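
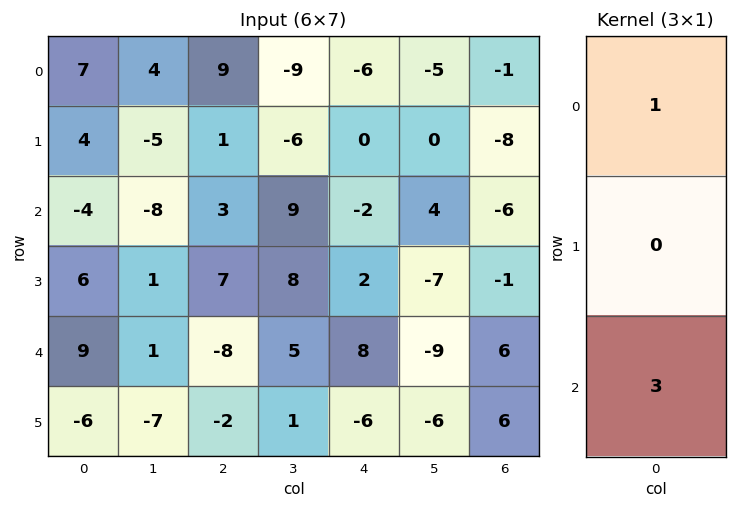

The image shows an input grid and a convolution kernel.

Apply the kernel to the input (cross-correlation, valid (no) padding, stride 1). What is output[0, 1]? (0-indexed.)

-20

The receptive field on the input at this output position is [4 / -5 / -8]. Elementwise product with the kernel and sum: 4·1 + -8·3.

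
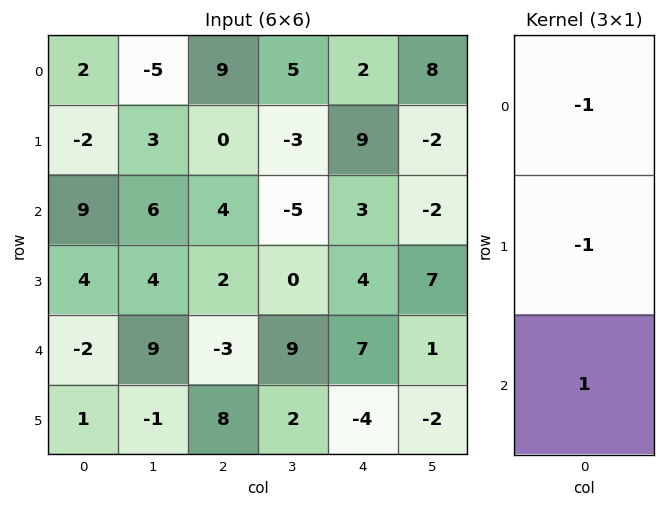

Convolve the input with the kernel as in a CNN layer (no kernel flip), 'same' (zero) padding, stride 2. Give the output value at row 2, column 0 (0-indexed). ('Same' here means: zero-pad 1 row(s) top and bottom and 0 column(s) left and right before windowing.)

-1

The receptive field on the zero-padded input at this output position is [4 / -2 / 1]. Elementwise product with the kernel and sum: 4·-1 + -2·-1 + 1·1.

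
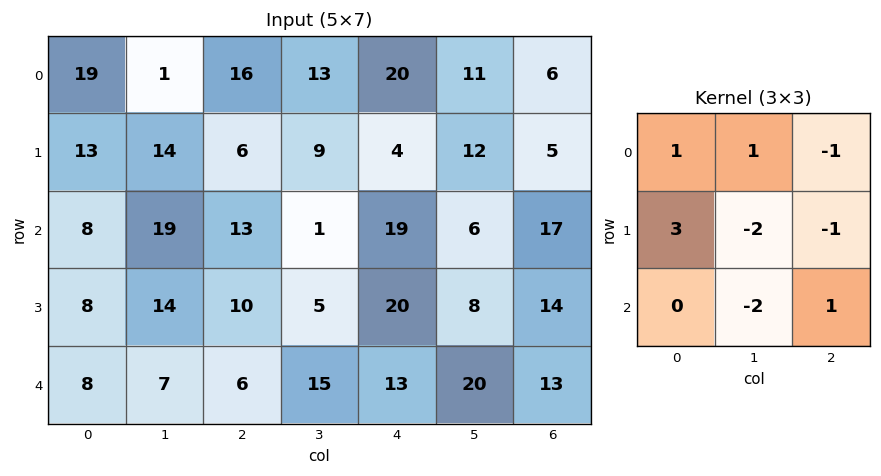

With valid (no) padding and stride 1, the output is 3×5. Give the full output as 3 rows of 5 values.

Output[0,0]: The receptive field on the input at this output position is [19 1 16 / 13 14 6 / 8 19 13]. Elementwise product with the kernel and sum: 19·1 + 1·1 + 16·-1 + 13·3 + 14·-2 + 6·-1 + 19·-2 + 13·1.
Output[0,1]: The receptive field on the input at this output position is [1 16 13 / 14 6 9 / 19 13 1]. Elementwise product with the kernel and sum: 1·1 + 16·1 + 13·-1 + 14·3 + 6·-2 + 9·-1 + 13·-2 + 1·1.

-16 0 22 -3 13
-24 26 39 -72 37
-8 51 -22 -25 11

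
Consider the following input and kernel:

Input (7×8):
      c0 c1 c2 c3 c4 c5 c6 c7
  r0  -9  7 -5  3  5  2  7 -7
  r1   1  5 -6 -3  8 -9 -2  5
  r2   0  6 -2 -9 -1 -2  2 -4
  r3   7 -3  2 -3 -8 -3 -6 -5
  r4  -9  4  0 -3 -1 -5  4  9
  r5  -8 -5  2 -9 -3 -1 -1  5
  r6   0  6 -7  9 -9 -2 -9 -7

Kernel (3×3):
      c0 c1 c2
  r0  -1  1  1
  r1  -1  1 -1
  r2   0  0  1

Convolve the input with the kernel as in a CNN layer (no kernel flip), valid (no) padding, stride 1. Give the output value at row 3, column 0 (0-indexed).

7

The receptive field on the input at this output position is [7 -3 2 / -9 4 0 / -8 -5 2]. Elementwise product with the kernel and sum: 7·-1 + -3·1 + 2·1 + -9·-1 + 4·1 + 0·-1 + 2·1.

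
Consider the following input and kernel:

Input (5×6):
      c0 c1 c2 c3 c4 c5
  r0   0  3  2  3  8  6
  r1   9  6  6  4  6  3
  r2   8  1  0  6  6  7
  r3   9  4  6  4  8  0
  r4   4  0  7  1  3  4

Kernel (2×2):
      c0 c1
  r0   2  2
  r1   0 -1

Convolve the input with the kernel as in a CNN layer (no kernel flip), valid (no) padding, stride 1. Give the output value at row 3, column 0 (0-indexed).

The receptive field on the input at this output position is [9 4 / 4 0]. Elementwise product with the kernel and sum: 9·2 + 4·2 + 0·-1.

26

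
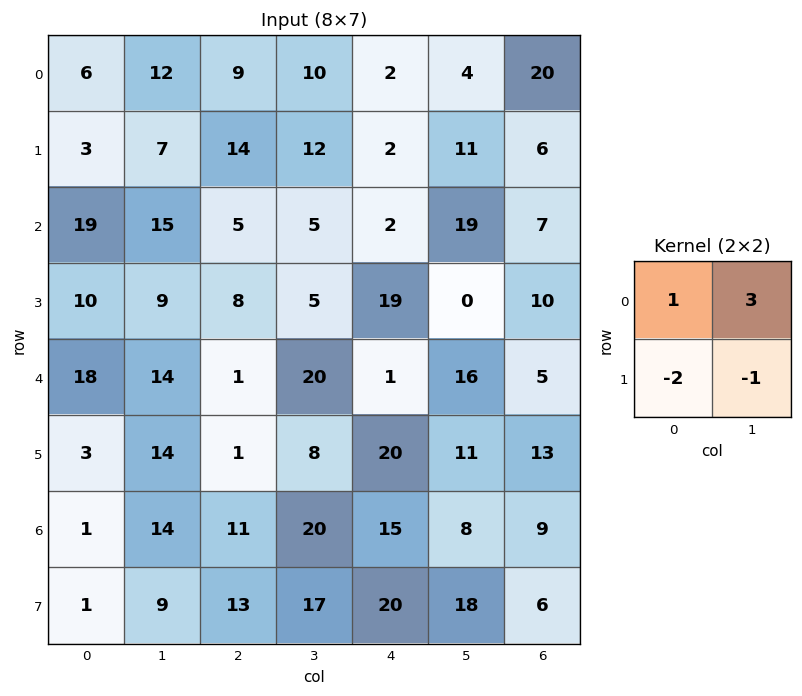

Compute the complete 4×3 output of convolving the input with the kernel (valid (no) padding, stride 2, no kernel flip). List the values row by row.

29 -1 -1
35 -1 21
40 51 -2
32 28 -19

Output[0,0]: The receptive field on the input at this output position is [6 12 / 3 7]. Elementwise product with the kernel and sum: 6·1 + 12·3 + 3·-2 + 7·-1.
Output[0,1]: The receptive field on the input at this output position is [9 10 / 14 12]. Elementwise product with the kernel and sum: 9·1 + 10·3 + 14·-2 + 12·-1.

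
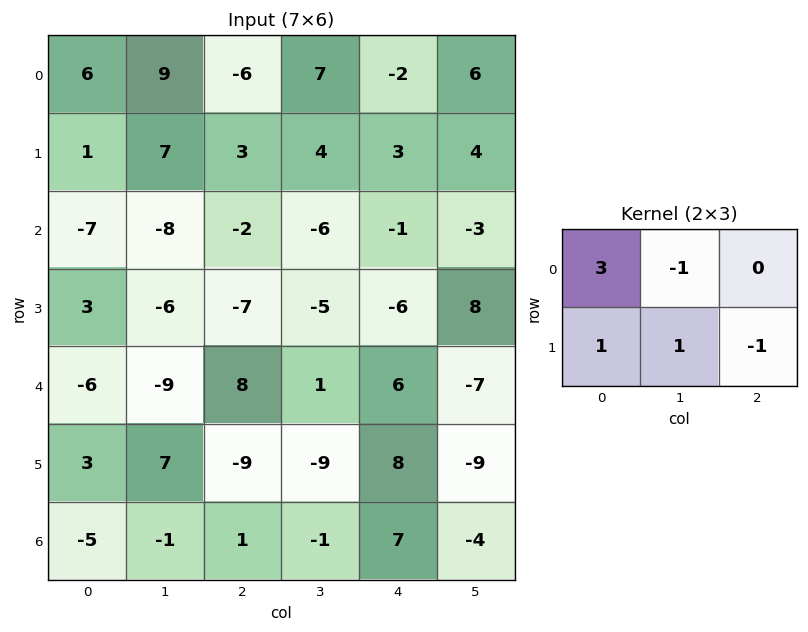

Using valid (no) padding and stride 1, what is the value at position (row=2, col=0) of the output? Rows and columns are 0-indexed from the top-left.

-9

The receptive field on the input at this output position is [-7 -8 -2 / 3 -6 -7]. Elementwise product with the kernel and sum: -7·3 + -8·-1 + 3·1 + -6·1 + -7·-1.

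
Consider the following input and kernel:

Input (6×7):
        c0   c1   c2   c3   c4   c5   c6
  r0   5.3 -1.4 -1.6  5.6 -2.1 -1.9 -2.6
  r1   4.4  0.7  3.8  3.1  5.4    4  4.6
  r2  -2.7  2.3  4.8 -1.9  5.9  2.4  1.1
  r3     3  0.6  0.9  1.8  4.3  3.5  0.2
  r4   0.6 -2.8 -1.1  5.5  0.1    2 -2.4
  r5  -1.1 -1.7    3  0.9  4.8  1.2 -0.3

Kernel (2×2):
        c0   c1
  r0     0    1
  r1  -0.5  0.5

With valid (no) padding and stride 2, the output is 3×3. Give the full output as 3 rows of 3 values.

-3.25 5.25 -2.6
1.1 -1.45 2
-3.1 4.45 0.2

Output[0,0]: The receptive field on the input at this output position is [5.3 -1.4 / 4.4 0.7]. Elementwise product with the kernel and sum: -1.4·1 + 4.4·-0.5 + 0.7·0.5.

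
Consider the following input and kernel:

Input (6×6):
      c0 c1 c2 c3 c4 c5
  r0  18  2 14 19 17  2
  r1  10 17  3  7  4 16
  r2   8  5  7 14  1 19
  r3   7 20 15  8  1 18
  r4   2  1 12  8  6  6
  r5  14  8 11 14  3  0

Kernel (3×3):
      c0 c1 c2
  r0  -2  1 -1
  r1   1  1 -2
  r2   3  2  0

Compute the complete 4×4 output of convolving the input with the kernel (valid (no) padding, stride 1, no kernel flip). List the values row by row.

7 26 25 0
54 36 77 -23
-13 29 72 -37
28 10 46 17

Output[0,0]: The receptive field on the input at this output position is [18 2 14 / 10 17 3 / 8 5 7]. Elementwise product with the kernel and sum: 18·-2 + 2·1 + 14·-1 + 10·1 + 17·1 + 3·-2 + 8·3 + 5·2.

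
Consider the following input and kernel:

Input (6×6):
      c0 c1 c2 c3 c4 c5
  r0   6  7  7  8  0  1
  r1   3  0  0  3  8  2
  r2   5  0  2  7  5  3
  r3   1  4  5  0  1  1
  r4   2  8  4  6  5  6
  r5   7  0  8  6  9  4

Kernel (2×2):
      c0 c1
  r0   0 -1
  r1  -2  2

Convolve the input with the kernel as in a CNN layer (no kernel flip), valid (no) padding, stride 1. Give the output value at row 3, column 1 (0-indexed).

The receptive field on the input at this output position is [4 5 / 8 4]. Elementwise product with the kernel and sum: 5·-1 + 8·-2 + 4·2.

-13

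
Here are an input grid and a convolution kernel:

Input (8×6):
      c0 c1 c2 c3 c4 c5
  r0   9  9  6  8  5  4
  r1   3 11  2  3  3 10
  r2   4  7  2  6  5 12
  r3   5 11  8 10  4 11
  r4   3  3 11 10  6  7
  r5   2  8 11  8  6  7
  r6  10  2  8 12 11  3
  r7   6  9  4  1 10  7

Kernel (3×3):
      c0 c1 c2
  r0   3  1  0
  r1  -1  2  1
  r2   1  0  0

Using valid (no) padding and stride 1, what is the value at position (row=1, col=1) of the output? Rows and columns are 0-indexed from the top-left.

The receptive field on the input at this output position is [11 2 3 / 7 2 6 / 11 8 10]. Elementwise product with the kernel and sum: 11·3 + 2·1 + 7·-1 + 2·2 + 6·1 + 11·1.

49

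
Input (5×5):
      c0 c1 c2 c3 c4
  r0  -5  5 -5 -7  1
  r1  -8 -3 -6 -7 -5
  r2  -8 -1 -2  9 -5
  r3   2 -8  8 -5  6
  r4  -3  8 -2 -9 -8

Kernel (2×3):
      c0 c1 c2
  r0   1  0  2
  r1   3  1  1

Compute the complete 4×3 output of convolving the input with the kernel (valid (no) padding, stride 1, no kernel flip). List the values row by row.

Output[0,0]: The receptive field on the input at this output position is [-5 5 -5 / -8 -3 -6]. Elementwise product with the kernel and sum: -5·1 + -5·2 + -8·3 + -3·1 + -6·1.
Output[0,1]: The receptive field on the input at this output position is [5 -5 -7 / -3 -6 -7]. Elementwise product with the kernel and sum: 5·1 + -7·2 + -3·3 + -6·1 + -7·1.

-48 -31 -33
-47 -13 -18
-6 -4 13
15 -5 -3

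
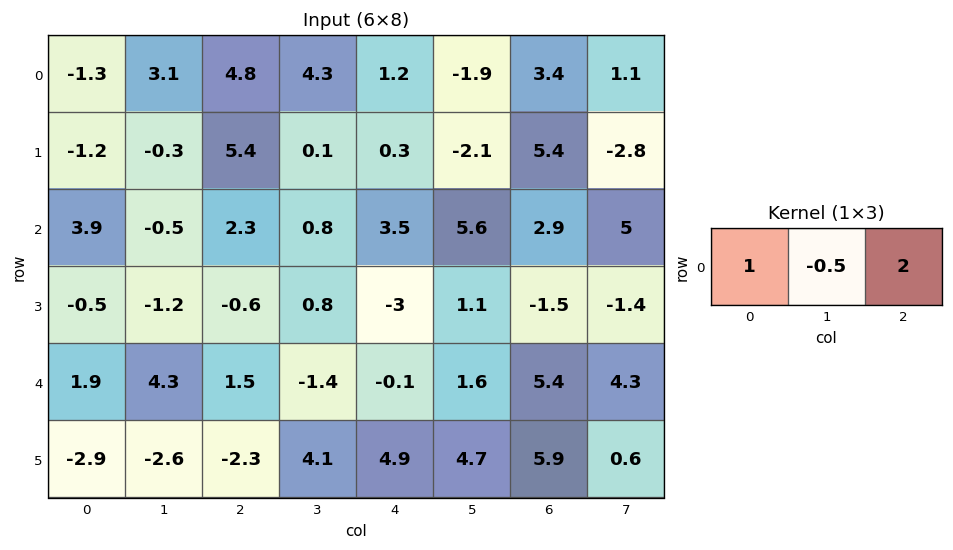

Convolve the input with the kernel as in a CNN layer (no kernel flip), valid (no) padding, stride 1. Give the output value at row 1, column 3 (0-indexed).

-4.25

The receptive field on the input at this output position is [0.1 0.3 -2.1]. Elementwise product with the kernel and sum: 0.1·1 + 0.3·-0.5 + -2.1·2.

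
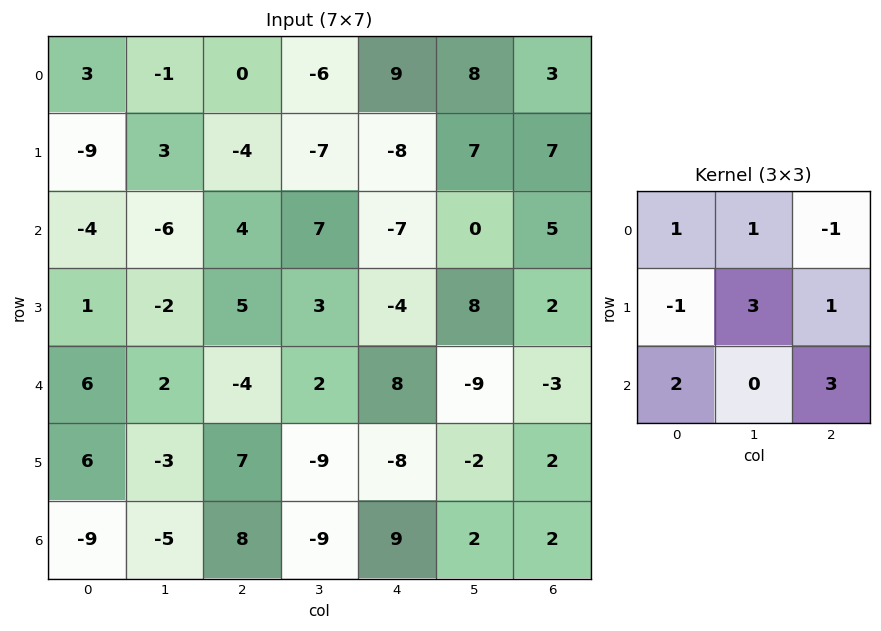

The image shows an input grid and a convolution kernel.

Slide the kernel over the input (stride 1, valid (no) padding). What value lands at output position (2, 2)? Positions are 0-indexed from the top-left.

The receptive field on the input at this output position is [4 7 -7 / 5 3 -4 / -4 2 8]. Elementwise product with the kernel and sum: 4·1 + 7·1 + -7·-1 + 5·-1 + 3·3 + -4·1 + -4·2 + 8·3.

34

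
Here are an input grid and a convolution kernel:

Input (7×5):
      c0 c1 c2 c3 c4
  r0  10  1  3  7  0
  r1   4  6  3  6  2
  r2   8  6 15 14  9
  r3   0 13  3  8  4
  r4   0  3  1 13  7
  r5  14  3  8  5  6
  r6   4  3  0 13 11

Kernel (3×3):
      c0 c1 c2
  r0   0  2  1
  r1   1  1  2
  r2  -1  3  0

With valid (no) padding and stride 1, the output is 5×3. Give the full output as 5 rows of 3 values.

31 73 54
98 57 82
55 76 94
29 65 55
45 33 97

Output[0,0]: The receptive field on the input at this output position is [10 1 3 / 4 6 3 / 8 6 15]. Elementwise product with the kernel and sum: 1·2 + 3·1 + 4·1 + 6·1 + 3·2 + 8·-1 + 6·3.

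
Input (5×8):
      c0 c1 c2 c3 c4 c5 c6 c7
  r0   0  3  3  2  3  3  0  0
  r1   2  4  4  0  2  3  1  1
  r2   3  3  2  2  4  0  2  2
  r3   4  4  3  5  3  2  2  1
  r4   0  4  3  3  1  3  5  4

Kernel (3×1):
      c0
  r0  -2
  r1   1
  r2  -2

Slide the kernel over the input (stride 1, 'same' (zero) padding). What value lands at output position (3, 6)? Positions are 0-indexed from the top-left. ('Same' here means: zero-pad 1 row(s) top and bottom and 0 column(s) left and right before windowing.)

-12

The receptive field on the zero-padded input at this output position is [2 / 2 / 5]. Elementwise product with the kernel and sum: 2·-2 + 2·1 + 5·-2.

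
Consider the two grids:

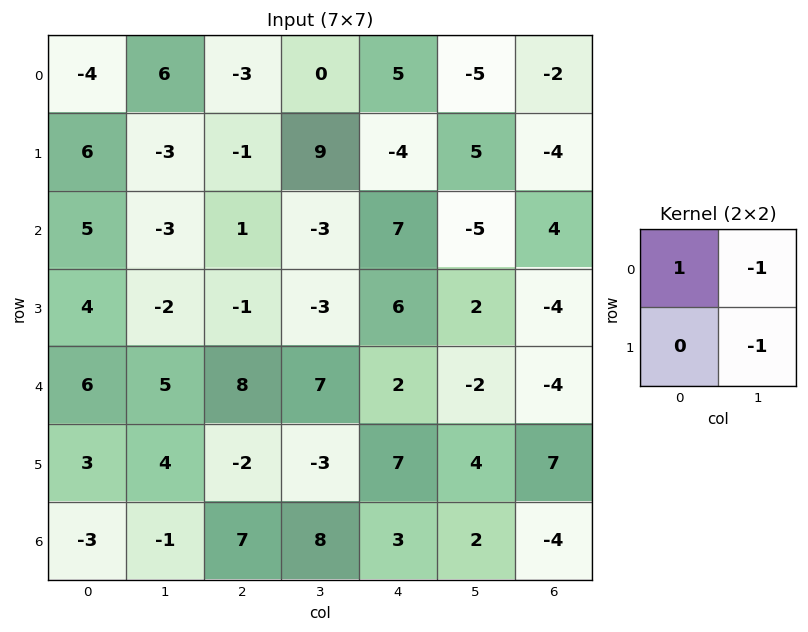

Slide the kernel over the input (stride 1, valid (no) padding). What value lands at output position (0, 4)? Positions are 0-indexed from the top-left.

5

The receptive field on the input at this output position is [5 -5 / -4 5]. Elementwise product with the kernel and sum: 5·1 + -5·-1 + 5·-1.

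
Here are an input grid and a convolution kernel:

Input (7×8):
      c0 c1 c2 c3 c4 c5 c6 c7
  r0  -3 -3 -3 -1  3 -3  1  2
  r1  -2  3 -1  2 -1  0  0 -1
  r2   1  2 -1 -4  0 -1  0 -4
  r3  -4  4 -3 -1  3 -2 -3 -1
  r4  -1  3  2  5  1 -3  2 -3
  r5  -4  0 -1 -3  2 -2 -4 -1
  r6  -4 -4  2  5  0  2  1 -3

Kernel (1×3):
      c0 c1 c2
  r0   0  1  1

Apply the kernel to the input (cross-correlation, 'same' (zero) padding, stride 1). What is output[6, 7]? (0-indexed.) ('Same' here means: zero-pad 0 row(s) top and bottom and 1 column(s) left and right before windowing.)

The receptive field on the zero-padded input at this output position is [1 -3 0]. Elementwise product with the kernel and sum: -3·1 + 0·1.

-3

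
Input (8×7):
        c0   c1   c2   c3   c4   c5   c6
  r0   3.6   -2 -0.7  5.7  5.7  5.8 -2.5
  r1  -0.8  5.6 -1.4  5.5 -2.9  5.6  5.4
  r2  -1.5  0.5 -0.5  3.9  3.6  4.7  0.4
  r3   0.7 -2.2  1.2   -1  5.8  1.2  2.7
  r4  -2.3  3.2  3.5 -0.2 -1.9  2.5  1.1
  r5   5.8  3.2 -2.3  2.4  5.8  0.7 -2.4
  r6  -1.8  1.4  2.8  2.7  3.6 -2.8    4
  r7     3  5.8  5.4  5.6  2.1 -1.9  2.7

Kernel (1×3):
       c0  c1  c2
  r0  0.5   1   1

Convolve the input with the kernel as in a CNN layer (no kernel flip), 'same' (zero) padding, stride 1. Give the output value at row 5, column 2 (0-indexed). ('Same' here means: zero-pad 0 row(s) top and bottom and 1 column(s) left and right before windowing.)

The receptive field on the zero-padded input at this output position is [3.2 -2.3 2.4]. Elementwise product with the kernel and sum: 3.2·0.5 + -2.3·1 + 2.4·1.

1.7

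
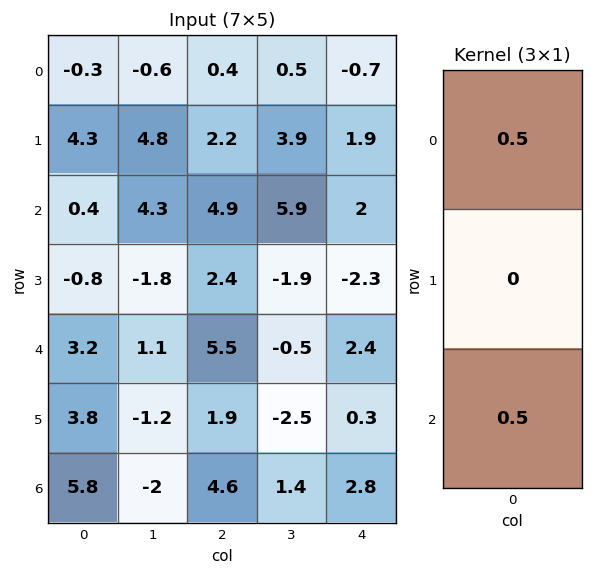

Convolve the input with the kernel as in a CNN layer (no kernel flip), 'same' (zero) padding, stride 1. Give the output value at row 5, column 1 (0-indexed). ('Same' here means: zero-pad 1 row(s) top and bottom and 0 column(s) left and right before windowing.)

-0.45

The receptive field on the zero-padded input at this output position is [1.1 / -1.2 / -2]. Elementwise product with the kernel and sum: 1.1·0.5 + -2·0.5.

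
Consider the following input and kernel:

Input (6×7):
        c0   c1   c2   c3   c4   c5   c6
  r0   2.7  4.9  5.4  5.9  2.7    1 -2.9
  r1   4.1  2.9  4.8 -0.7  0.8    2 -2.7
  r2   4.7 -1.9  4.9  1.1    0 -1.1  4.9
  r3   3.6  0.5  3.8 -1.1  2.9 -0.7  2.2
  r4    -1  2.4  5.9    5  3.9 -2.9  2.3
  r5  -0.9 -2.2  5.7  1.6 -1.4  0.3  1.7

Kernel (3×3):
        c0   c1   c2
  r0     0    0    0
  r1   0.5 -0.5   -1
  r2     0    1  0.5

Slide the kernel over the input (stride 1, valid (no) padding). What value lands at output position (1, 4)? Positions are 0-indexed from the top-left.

The receptive field on the input at this output position is [0.8 2 -2.7 / 0 -1.1 4.9 / 2.9 -0.7 2.2]. Elementwise product with the kernel and sum: 0·0.5 + -1.1·-0.5 + 4.9·-1 + -0.7·1 + 2.2·0.5.

-3.95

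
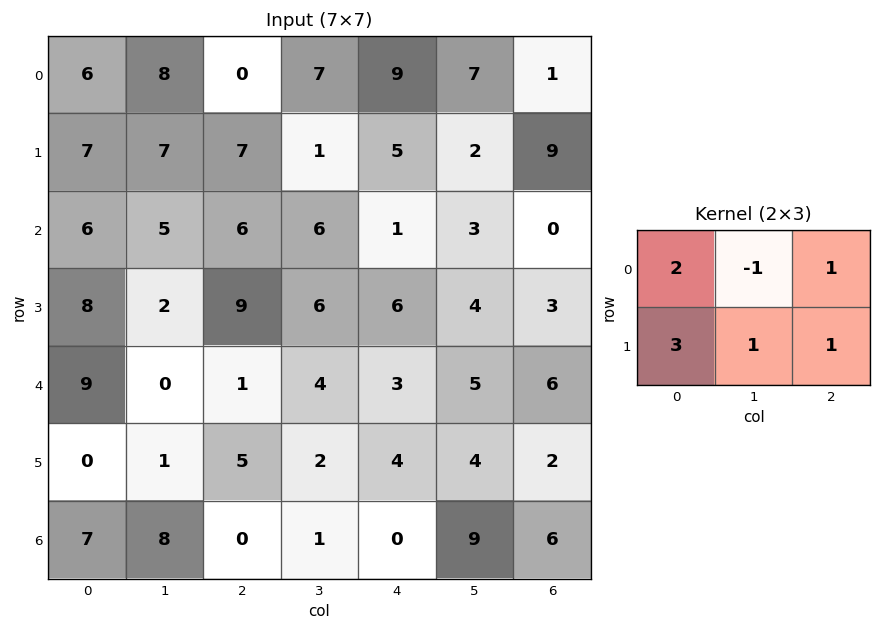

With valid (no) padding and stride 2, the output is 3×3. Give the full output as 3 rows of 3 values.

Output[0,0]: The receptive field on the input at this output position is [6 8 0 / 7 7 7]. Elementwise product with the kernel and sum: 6·2 + 8·-1 + 0·1 + 7·3 + 7·1 + 7·1.
Output[0,1]: The receptive field on the input at this output position is [0 7 9 / 7 1 5]. Elementwise product with the kernel and sum: 0·2 + 7·-1 + 9·1 + 7·3 + 1·1 + 5·1.

39 29 38
48 46 24
25 22 25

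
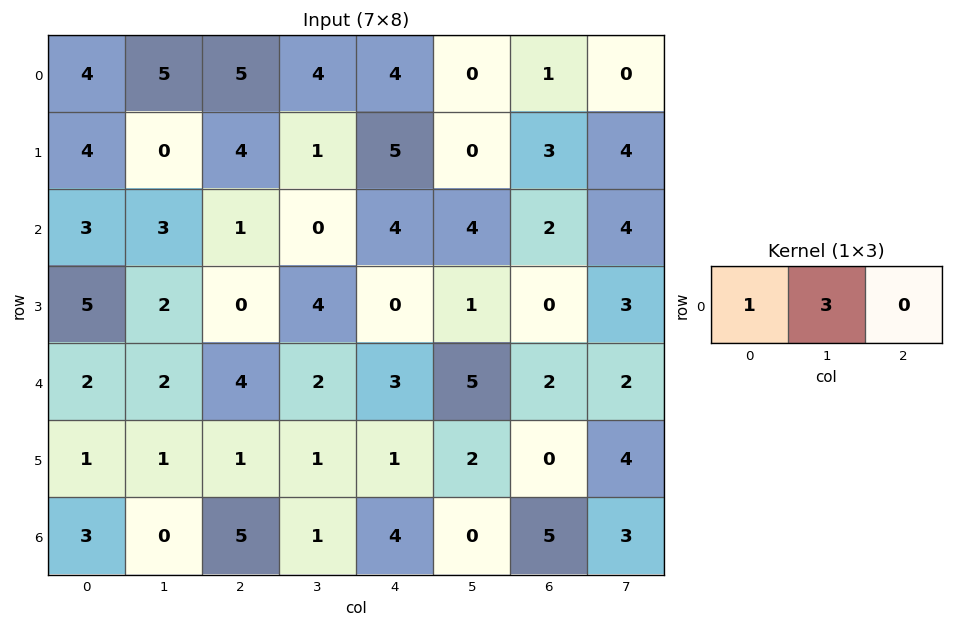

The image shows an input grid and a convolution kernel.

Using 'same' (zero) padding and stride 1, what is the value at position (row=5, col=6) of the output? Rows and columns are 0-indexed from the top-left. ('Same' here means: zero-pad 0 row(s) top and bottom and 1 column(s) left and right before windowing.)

The receptive field on the zero-padded input at this output position is [2 0 4]. Elementwise product with the kernel and sum: 2·1 + 0·3.

2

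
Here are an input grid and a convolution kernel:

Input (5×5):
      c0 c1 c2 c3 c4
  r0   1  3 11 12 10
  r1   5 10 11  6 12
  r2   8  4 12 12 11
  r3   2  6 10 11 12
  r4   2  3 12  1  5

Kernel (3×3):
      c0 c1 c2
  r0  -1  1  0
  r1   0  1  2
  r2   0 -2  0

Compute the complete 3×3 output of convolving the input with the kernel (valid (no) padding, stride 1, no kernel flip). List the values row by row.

Output[0,0]: The receptive field on the input at this output position is [1 3 11 / 5 10 11 / 8 4 12]. Elementwise product with the kernel and sum: 1·-1 + 3·1 + 10·1 + 11·2 + 4·-2.
Output[0,1]: The receptive field on the input at this output position is [3 11 12 / 10 11 6 / 4 12 12]. Elementwise product with the kernel and sum: 3·-1 + 11·1 + 11·1 + 6·2 + 12·-2.

26 7 7
21 17 7
16 16 33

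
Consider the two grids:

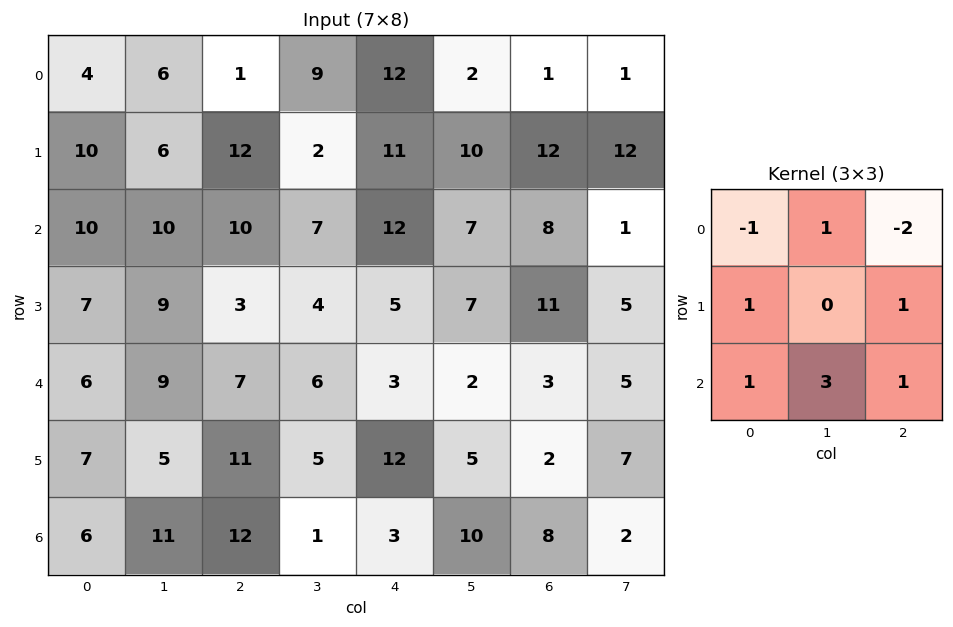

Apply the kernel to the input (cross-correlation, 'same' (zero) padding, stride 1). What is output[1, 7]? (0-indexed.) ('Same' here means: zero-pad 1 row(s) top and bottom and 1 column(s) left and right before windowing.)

23

The receptive field on the zero-padded input at this output position is [1 1 0 / 12 12 0 / 8 1 0]. Elementwise product with the kernel and sum: 1·-1 + 1·1 + 0·-2 + 12·1 + 0·1 + 8·1 + 1·3 + 0·1.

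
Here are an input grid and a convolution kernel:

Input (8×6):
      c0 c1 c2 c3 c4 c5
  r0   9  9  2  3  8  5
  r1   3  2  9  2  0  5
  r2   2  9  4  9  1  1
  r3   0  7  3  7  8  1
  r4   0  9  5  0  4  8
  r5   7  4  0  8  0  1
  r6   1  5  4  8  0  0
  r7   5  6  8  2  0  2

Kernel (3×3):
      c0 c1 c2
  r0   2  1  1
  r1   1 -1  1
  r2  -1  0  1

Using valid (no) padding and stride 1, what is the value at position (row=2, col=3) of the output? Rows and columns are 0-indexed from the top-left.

28

The receptive field on the input at this output position is [9 1 1 / 7 8 1 / 0 4 8]. Elementwise product with the kernel and sum: 9·2 + 1·1 + 1·1 + 7·1 + 8·-1 + 1·1 + 0·-1 + 8·1.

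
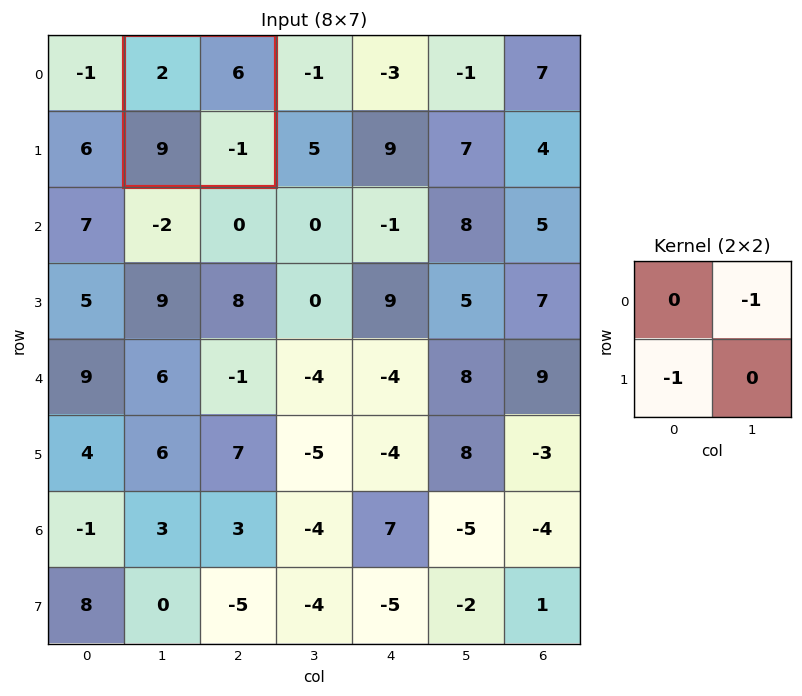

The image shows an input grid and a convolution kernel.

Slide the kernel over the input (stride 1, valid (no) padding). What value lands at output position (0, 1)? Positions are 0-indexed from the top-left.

-15

The receptive field on the input at this output position is [2 6 / 9 -1]. Elementwise product with the kernel and sum: 6·-1 + 9·-1.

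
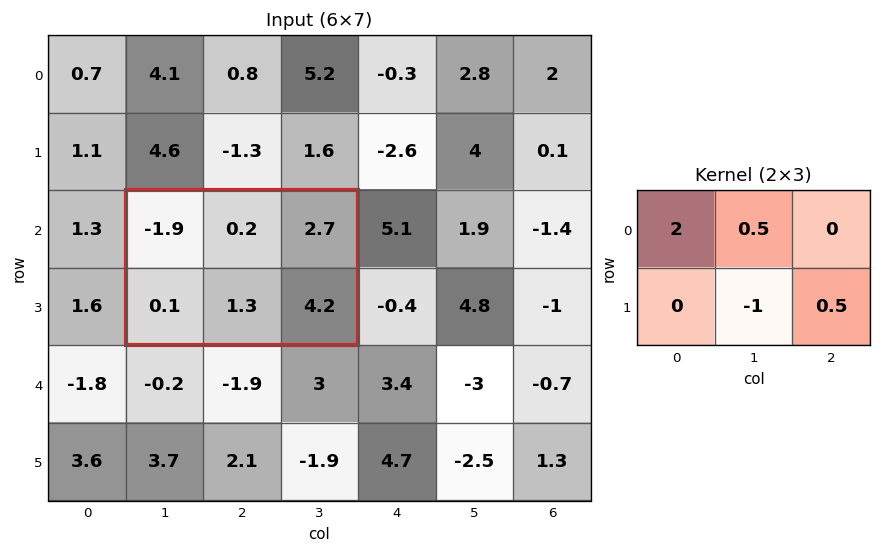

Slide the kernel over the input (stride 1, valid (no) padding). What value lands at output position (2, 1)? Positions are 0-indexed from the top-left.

The receptive field on the input at this output position is [-1.9 0.2 2.7 / 0.1 1.3 4.2]. Elementwise product with the kernel and sum: -1.9·2 + 0.2·0.5 + 1.3·-1 + 4.2·0.5.

-2.9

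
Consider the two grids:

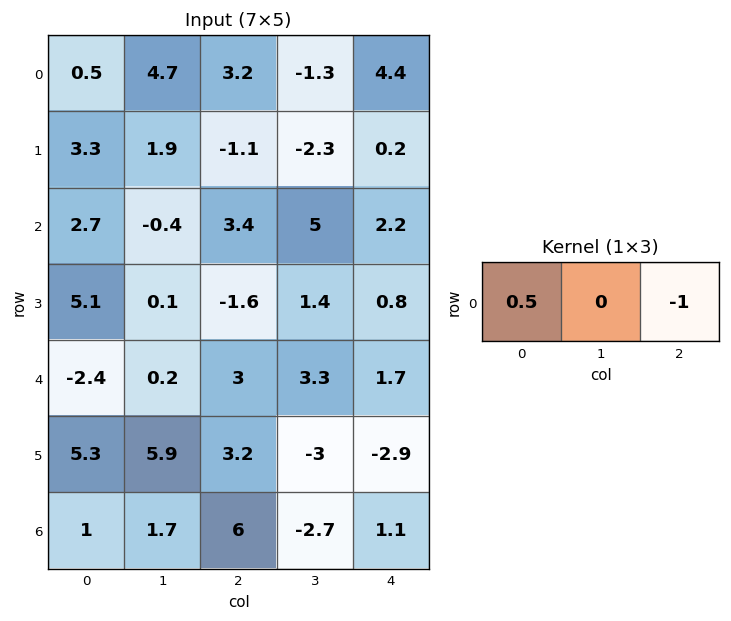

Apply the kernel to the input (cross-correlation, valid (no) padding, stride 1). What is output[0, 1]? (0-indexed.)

3.65

The receptive field on the input at this output position is [4.7 3.2 -1.3]. Elementwise product with the kernel and sum: 4.7·0.5 + -1.3·-1.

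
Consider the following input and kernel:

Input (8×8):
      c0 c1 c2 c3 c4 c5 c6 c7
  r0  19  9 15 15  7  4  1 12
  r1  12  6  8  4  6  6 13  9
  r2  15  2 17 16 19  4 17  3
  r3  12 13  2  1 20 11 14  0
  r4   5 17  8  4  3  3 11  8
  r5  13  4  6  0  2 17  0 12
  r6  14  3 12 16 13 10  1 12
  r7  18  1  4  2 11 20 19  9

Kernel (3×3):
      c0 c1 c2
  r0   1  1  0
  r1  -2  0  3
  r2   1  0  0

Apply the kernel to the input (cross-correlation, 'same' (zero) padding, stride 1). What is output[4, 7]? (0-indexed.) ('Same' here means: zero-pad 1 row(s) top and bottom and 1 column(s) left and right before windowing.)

The receptive field on the zero-padded input at this output position is [14 0 0 / 11 8 0 / 0 12 0]. Elementwise product with the kernel and sum: 14·1 + 0·1 + 11·-2 + 0·3 + 0·1.

-8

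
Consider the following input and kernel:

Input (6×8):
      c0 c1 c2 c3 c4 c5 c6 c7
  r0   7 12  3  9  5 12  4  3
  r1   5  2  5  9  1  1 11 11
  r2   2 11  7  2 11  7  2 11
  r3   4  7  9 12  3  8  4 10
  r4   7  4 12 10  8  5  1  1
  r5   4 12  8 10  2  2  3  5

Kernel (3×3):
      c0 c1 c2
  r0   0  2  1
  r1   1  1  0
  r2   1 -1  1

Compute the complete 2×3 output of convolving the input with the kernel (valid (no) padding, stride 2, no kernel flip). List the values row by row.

Output[0,0]: The receptive field on the input at this output position is [7 12 3 / 5 2 5 / 2 11 7]. Elementwise product with the kernel and sum: 12·2 + 3·1 + 5·1 + 2·1 + 2·1 + 11·-1 + 7·1.
Output[0,1]: The receptive field on the input at this output position is [3 9 5 / 5 9 1 / 7 2 11]. Elementwise product with the kernel and sum: 9·2 + 5·1 + 5·1 + 9·1 + 7·1 + 2·-1 + 11·1.

32 53 36
55 46 31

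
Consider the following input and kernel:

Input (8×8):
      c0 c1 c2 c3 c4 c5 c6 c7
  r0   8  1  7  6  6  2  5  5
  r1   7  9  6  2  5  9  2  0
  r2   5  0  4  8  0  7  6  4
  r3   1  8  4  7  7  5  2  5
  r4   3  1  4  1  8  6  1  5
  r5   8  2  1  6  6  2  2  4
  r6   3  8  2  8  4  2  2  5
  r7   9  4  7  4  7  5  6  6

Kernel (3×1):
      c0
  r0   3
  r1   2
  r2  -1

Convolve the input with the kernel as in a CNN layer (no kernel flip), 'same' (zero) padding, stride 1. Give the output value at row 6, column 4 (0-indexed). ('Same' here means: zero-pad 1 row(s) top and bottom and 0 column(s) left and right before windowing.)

The receptive field on the zero-padded input at this output position is [6 / 4 / 7]. Elementwise product with the kernel and sum: 6·3 + 4·2 + 7·-1.

19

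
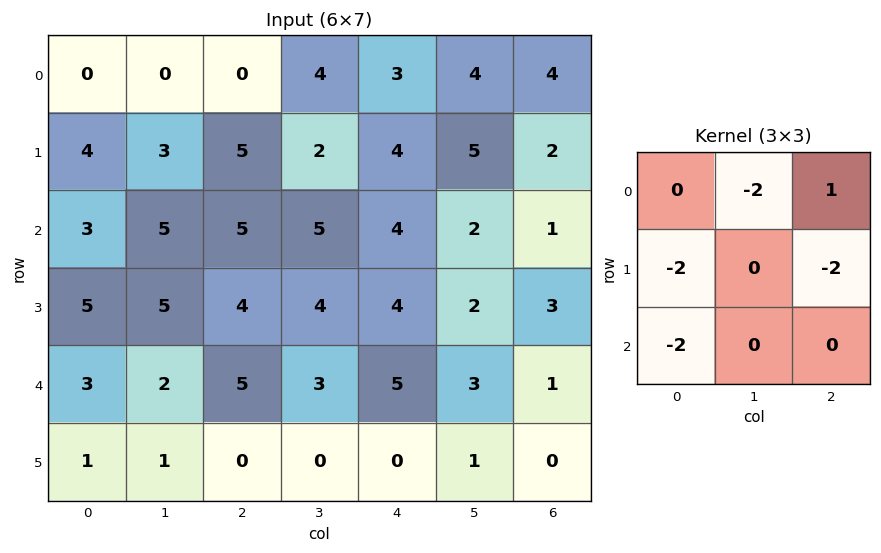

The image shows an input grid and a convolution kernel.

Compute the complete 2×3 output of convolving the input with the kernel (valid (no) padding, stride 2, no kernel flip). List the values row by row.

-24 -33 -24
-29 -32 -27

Output[0,0]: The receptive field on the input at this output position is [0 0 0 / 4 3 5 / 3 5 5]. Elementwise product with the kernel and sum: 0·-2 + 0·1 + 4·-2 + 5·-2 + 3·-2.
Output[0,1]: The receptive field on the input at this output position is [0 4 3 / 5 2 4 / 5 5 4]. Elementwise product with the kernel and sum: 4·-2 + 3·1 + 5·-2 + 4·-2 + 5·-2.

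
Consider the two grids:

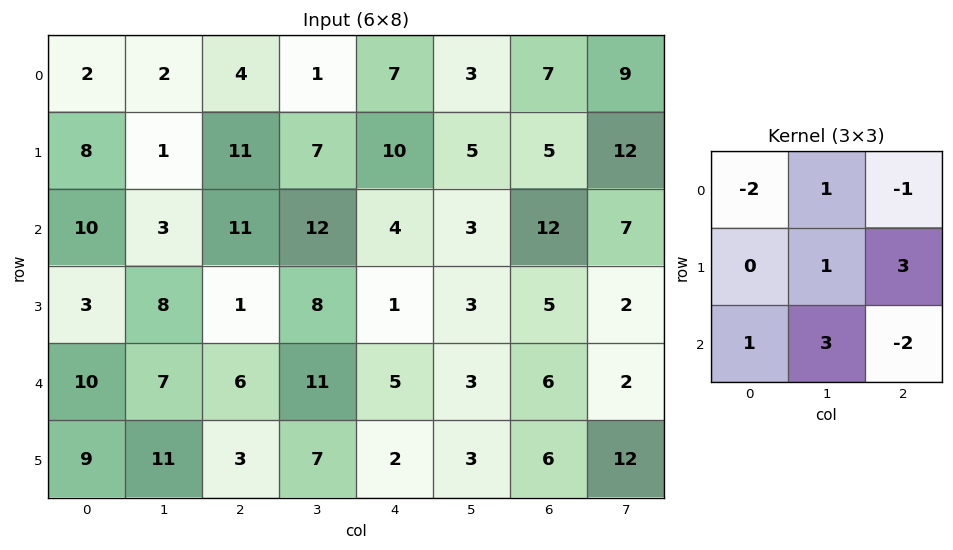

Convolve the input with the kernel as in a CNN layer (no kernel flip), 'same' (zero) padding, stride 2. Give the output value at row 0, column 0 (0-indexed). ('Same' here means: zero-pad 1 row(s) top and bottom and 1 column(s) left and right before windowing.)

30

The receptive field on the zero-padded input at this output position is [0 0 0 / 0 2 2 / 0 8 1]. Elementwise product with the kernel and sum: 0·-2 + 0·1 + 0·-1 + 2·1 + 2·3 + 0·1 + 8·3 + 1·-2.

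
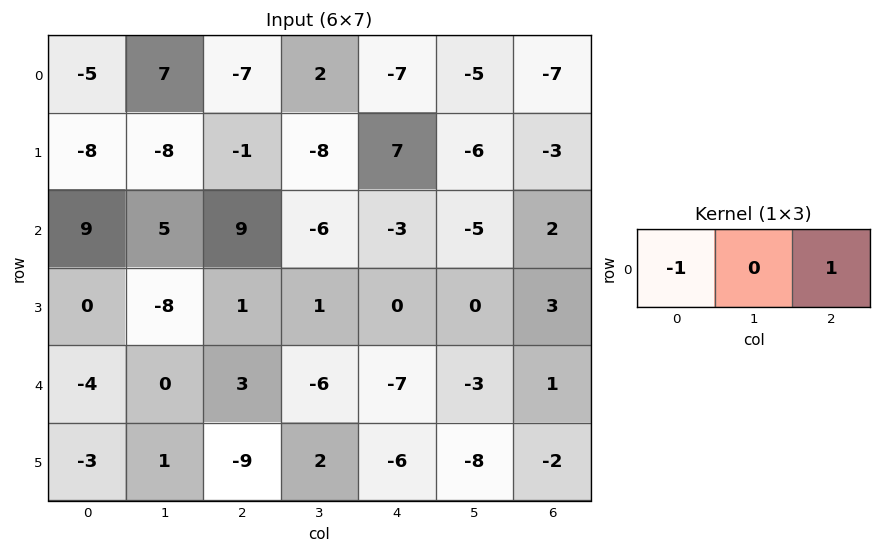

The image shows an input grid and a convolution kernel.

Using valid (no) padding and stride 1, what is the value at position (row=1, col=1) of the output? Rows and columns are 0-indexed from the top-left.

The receptive field on the input at this output position is [-8 -1 -8]. Elementwise product with the kernel and sum: -8·-1 + -8·1.

0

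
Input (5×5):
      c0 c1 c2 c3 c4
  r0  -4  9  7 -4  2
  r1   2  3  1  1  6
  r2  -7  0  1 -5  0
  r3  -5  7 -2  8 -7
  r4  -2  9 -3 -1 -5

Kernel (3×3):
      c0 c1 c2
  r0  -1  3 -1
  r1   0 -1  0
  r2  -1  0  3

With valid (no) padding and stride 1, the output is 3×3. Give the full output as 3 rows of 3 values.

31 0 -23
5 15 -18
-8 -2 -36

Output[0,0]: The receptive field on the input at this output position is [-4 9 7 / 2 3 1 / -7 0 1]. Elementwise product with the kernel and sum: -4·-1 + 9·3 + 7·-1 + 3·-1 + -7·-1 + 1·3.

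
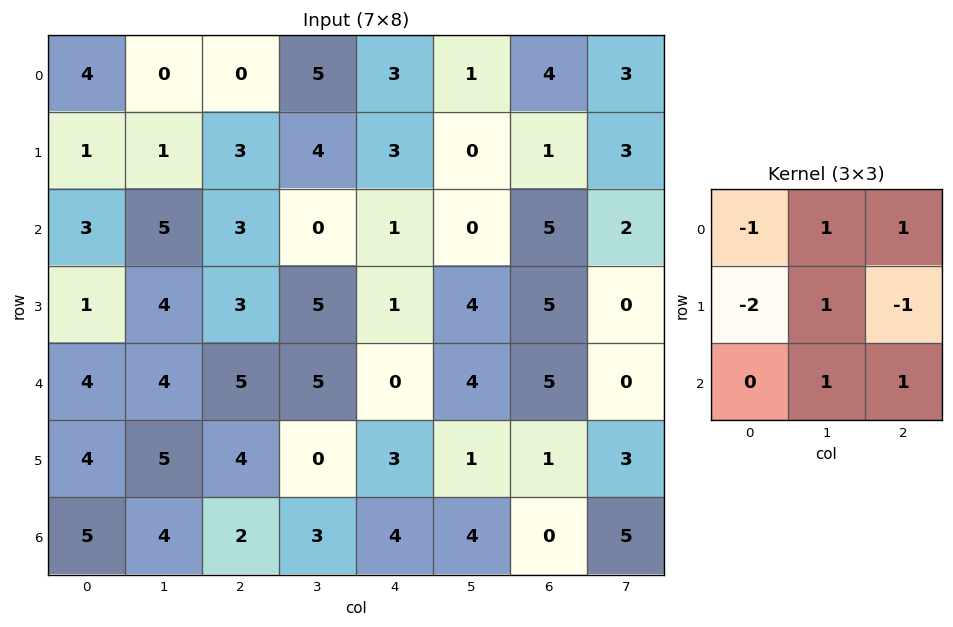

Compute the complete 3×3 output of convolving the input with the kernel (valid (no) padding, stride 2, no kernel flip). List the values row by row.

Output[0,0]: The receptive field on the input at this output position is [4 0 0 / 1 1 3 / 3 5 3]. Elementwise product with the kernel and sum: 4·-1 + 0·1 + 0·1 + 1·-2 + 1·1 + 3·-1 + 5·1 + 3·1.

0 4 0
13 1 10
4 -4 7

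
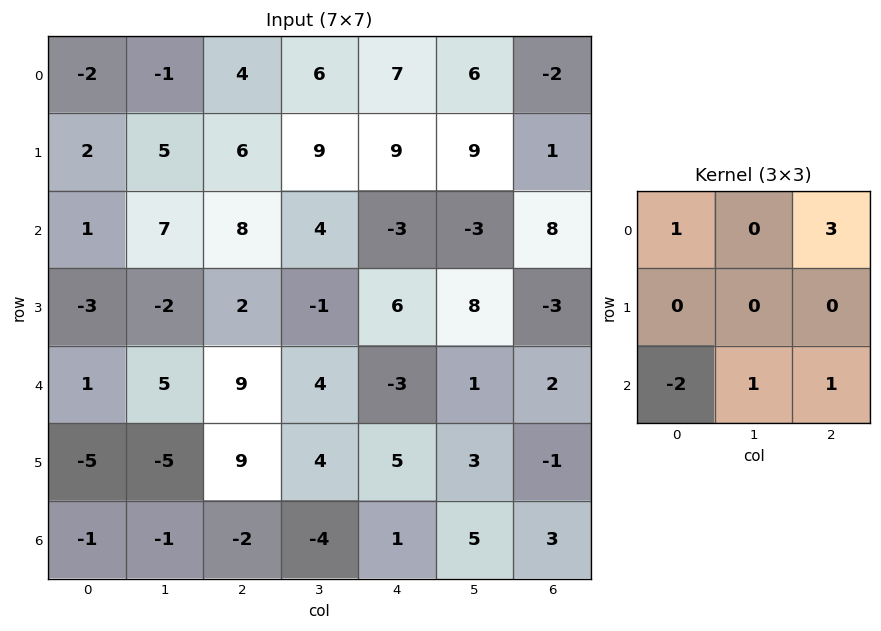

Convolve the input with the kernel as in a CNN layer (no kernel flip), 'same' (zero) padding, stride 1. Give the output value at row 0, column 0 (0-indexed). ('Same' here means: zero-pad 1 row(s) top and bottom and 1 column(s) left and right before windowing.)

7

The receptive field on the zero-padded input at this output position is [0 0 0 / 0 -2 -1 / 0 2 5]. Elementwise product with the kernel and sum: 0·1 + 0·3 + 0·-2 + 2·1 + 5·1.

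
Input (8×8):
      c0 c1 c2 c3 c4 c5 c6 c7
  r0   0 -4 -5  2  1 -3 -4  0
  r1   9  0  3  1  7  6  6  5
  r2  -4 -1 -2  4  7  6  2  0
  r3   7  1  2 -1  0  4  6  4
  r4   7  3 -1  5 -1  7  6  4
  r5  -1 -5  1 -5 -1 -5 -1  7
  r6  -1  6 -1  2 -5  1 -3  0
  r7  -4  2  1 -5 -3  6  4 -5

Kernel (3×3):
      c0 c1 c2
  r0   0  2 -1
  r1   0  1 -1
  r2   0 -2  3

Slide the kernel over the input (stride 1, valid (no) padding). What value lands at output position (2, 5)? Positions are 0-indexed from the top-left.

6

The receptive field on the input at this output position is [6 2 0 / 4 6 4 / 7 6 4]. Elementwise product with the kernel and sum: 2·2 + 0·-1 + 6·1 + 4·-1 + 6·-2 + 4·3.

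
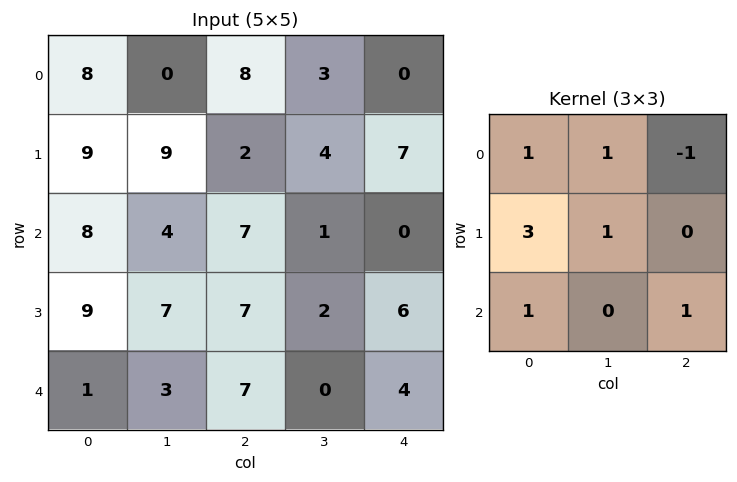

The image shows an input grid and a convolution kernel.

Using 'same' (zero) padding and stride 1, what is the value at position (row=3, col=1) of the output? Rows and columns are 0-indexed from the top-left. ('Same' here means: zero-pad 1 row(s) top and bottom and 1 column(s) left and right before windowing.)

The receptive field on the zero-padded input at this output position is [8 4 7 / 9 7 7 / 1 3 7]. Elementwise product with the kernel and sum: 8·1 + 4·1 + 7·-1 + 9·3 + 7·1 + 1·1 + 7·1.

47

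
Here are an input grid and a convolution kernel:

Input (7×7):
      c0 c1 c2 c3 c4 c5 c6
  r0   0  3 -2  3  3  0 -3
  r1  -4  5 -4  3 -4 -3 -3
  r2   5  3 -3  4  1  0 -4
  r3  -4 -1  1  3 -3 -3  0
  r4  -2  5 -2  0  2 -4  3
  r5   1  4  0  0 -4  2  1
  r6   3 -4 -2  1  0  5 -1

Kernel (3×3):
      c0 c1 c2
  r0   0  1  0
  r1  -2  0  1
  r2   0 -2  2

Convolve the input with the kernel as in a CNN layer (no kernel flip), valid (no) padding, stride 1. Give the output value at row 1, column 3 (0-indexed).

The receptive field on the input at this output position is [3 -4 -3 / 4 1 0 / 3 -3 -3]. Elementwise product with the kernel and sum: -4·1 + 4·-2 + 0·1 + -3·-2 + -3·2.

-12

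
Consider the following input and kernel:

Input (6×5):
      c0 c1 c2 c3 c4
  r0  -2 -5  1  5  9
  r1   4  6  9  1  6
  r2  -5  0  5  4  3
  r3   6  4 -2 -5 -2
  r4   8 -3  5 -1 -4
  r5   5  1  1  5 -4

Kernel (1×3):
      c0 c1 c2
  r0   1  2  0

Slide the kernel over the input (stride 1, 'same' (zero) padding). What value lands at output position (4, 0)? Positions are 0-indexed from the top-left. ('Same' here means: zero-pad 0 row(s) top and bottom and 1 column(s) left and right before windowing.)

The receptive field on the zero-padded input at this output position is [0 8 -3]. Elementwise product with the kernel and sum: 0·1 + 8·2.

16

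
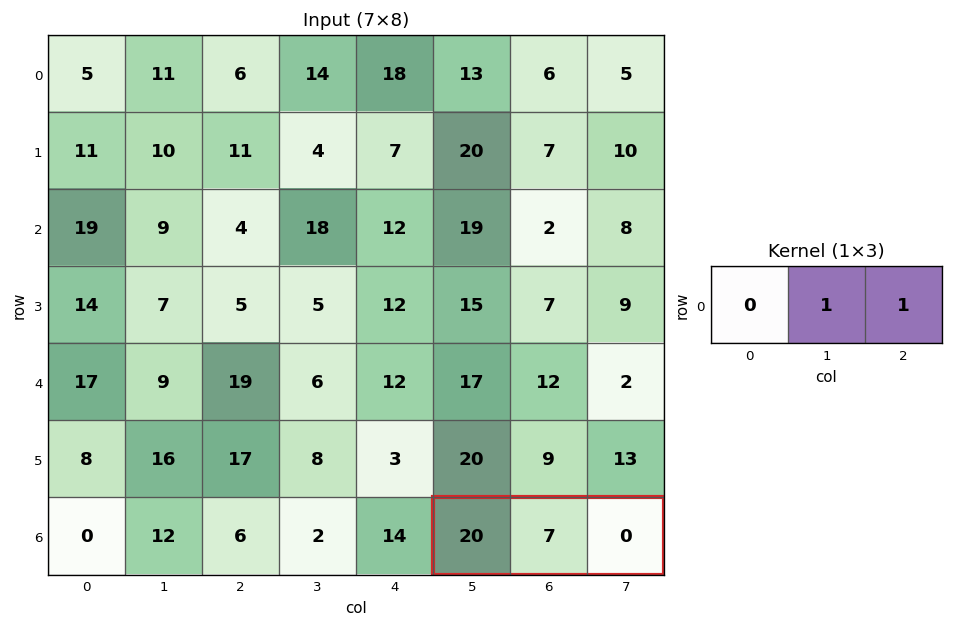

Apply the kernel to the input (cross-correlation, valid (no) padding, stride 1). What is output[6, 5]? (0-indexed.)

The receptive field on the input at this output position is [20 7 0]. Elementwise product with the kernel and sum: 7·1 + 0·1.

7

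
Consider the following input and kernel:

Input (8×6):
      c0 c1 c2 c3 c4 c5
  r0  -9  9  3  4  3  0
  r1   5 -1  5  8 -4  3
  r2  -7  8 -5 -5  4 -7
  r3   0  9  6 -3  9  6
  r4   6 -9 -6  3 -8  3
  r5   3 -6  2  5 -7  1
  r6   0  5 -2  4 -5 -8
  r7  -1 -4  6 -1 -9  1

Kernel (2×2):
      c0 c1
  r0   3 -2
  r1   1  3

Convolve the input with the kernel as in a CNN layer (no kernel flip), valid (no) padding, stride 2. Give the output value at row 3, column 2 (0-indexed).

The receptive field on the input at this output position is [-5 -8 / -9 1]. Elementwise product with the kernel and sum: -5·3 + -8·-2 + -9·1 + 1·3.

-5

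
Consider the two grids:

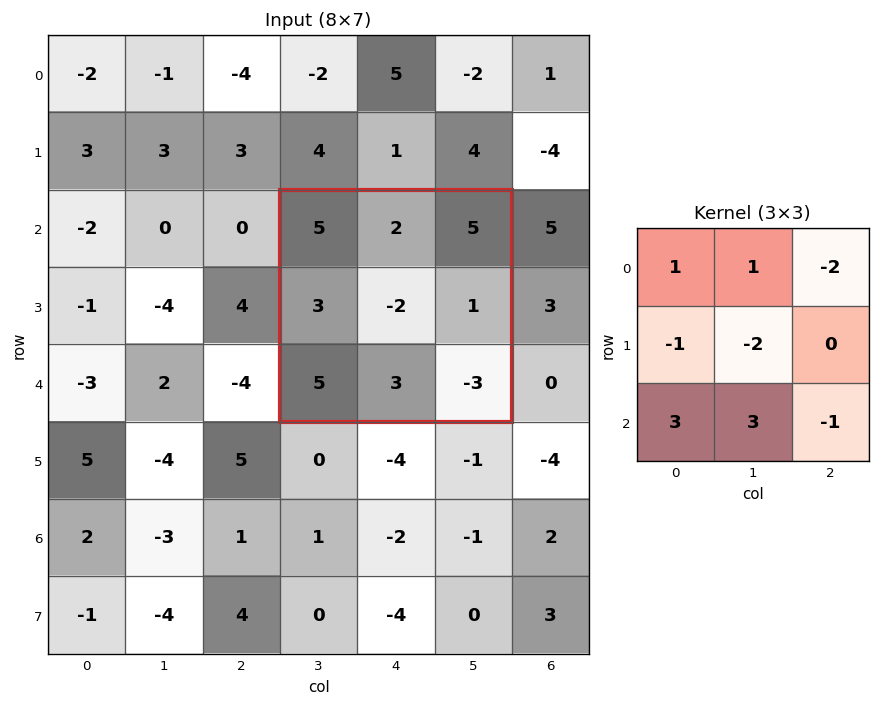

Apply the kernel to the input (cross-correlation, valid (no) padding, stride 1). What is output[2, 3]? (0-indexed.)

25

The receptive field on the input at this output position is [5 2 5 / 3 -2 1 / 5 3 -3]. Elementwise product with the kernel and sum: 5·1 + 2·1 + 5·-2 + 3·-1 + -2·-2 + 5·3 + 3·3 + -3·-1.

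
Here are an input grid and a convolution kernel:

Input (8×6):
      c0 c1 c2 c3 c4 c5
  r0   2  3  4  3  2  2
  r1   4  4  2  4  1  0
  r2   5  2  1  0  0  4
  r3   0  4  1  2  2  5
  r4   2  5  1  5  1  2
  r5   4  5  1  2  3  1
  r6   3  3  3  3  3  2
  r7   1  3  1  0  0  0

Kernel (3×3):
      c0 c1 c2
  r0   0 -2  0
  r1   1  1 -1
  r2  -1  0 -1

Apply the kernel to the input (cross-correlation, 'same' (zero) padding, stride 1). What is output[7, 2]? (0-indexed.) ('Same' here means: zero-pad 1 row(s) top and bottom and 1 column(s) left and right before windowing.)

-2

The receptive field on the zero-padded input at this output position is [3 3 3 / 3 1 0 / 0 0 0]. Elementwise product with the kernel and sum: 3·-2 + 3·1 + 1·1 + 0·-1 + 0·-1 + 0·-1.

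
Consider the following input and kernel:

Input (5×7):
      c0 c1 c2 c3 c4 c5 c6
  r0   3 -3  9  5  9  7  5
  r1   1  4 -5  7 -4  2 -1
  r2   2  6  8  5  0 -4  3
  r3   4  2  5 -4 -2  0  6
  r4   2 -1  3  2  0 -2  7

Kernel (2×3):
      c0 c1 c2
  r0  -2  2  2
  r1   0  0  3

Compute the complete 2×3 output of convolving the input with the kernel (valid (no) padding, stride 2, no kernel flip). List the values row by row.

Output[0,0]: The receptive field on the input at this output position is [3 -3 9 / 1 4 -5]. Elementwise product with the kernel and sum: 3·-2 + -3·2 + 9·2 + -5·3.

-9 -2 3
39 -12 16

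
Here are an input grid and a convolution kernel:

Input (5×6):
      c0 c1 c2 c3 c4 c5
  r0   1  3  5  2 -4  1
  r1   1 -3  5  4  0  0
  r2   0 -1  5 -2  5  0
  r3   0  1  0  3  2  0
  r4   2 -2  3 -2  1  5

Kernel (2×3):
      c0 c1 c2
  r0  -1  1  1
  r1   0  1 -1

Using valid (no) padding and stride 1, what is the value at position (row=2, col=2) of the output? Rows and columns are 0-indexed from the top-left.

The receptive field on the input at this output position is [5 -2 5 / 0 3 2]. Elementwise product with the kernel and sum: 5·-1 + -2·1 + 5·1 + 3·1 + 2·-1.

-1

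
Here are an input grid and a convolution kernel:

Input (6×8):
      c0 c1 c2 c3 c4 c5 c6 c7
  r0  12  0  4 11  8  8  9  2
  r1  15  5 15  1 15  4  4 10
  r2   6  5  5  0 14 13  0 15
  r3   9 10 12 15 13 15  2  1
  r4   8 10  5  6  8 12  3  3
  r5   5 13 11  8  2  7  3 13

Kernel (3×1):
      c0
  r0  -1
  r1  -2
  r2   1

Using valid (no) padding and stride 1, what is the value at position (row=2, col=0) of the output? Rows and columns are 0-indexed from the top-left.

-16

The receptive field on the input at this output position is [6 / 9 / 8]. Elementwise product with the kernel and sum: 6·-1 + 9·-2 + 8·1.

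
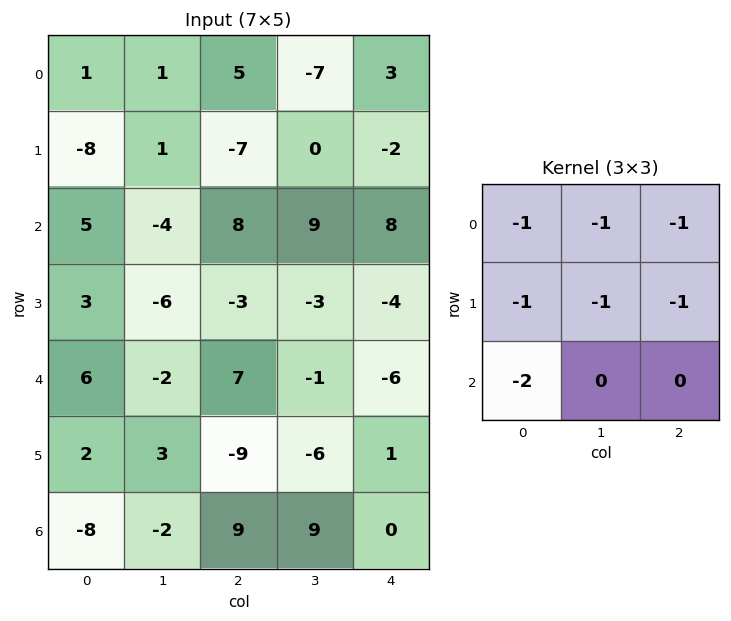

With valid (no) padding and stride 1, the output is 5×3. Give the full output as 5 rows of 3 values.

-3 15 -8
-1 5 -10
-15 3 -29
-9 2 28
9 12 -4

Output[0,0]: The receptive field on the input at this output position is [1 1 5 / -8 1 -7 / 5 -4 8]. Elementwise product with the kernel and sum: 1·-1 + 1·-1 + 5·-1 + -8·-1 + 1·-1 + -7·-1 + 5·-2.
Output[0,1]: The receptive field on the input at this output position is [1 5 -7 / 1 -7 0 / -4 8 9]. Elementwise product with the kernel and sum: 1·-1 + 5·-1 + -7·-1 + 1·-1 + -7·-1 + 0·-1 + -4·-2.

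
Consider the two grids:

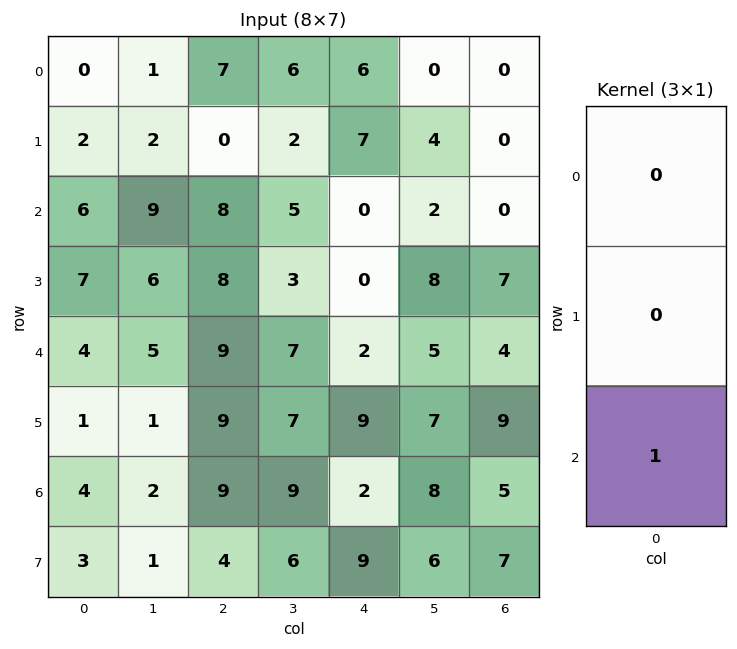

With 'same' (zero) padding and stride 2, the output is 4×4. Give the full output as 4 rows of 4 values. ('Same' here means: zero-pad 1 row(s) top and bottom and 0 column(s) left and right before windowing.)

Output[0,0]: The receptive field on the zero-padded input at this output position is [0 / 0 / 2]. Elementwise product with the kernel and sum: 2·1.

2 0 7 0
7 8 0 7
1 9 9 9
3 4 9 7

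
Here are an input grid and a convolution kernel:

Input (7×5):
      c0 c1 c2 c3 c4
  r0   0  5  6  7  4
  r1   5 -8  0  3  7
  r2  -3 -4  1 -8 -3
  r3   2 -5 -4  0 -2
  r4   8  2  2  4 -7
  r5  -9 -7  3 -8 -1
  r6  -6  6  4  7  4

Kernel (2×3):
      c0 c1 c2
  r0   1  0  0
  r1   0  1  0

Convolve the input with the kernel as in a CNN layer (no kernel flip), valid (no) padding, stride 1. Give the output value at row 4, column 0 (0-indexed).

The receptive field on the input at this output position is [8 2 2 / -9 -7 3]. Elementwise product with the kernel and sum: 8·1 + -7·1.

1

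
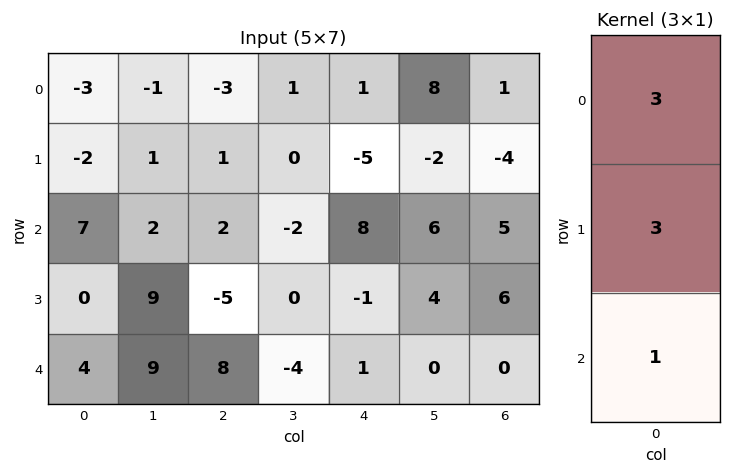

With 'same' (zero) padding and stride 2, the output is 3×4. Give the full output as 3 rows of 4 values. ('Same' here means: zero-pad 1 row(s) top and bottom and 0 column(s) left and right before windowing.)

Output[0,0]: The receptive field on the zero-padded input at this output position is [0 / -3 / -2]. Elementwise product with the kernel and sum: 0·3 + -3·3 + -2·1.
Output[0,1]: The receptive field on the zero-padded input at this output position is [0 / -3 / 1]. Elementwise product with the kernel and sum: 0·3 + -3·3 + 1·1.

-11 -8 -2 -1
15 4 8 9
12 9 0 18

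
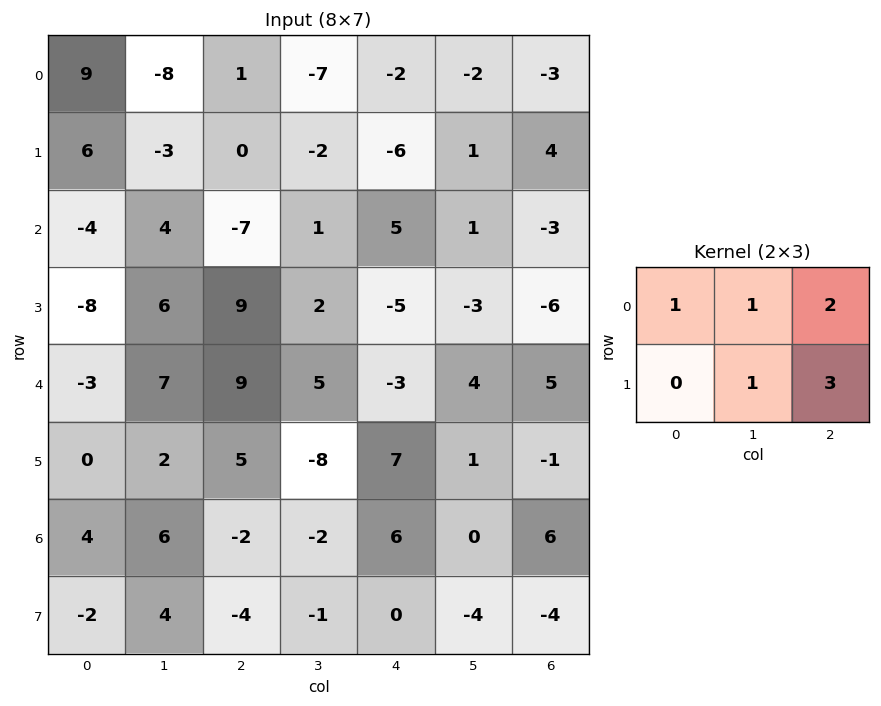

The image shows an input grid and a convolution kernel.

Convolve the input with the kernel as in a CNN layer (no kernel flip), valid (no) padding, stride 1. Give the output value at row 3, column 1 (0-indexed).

The receptive field on the input at this output position is [6 9 2 / 7 9 5]. Elementwise product with the kernel and sum: 6·1 + 9·1 + 2·2 + 9·1 + 5·3.

43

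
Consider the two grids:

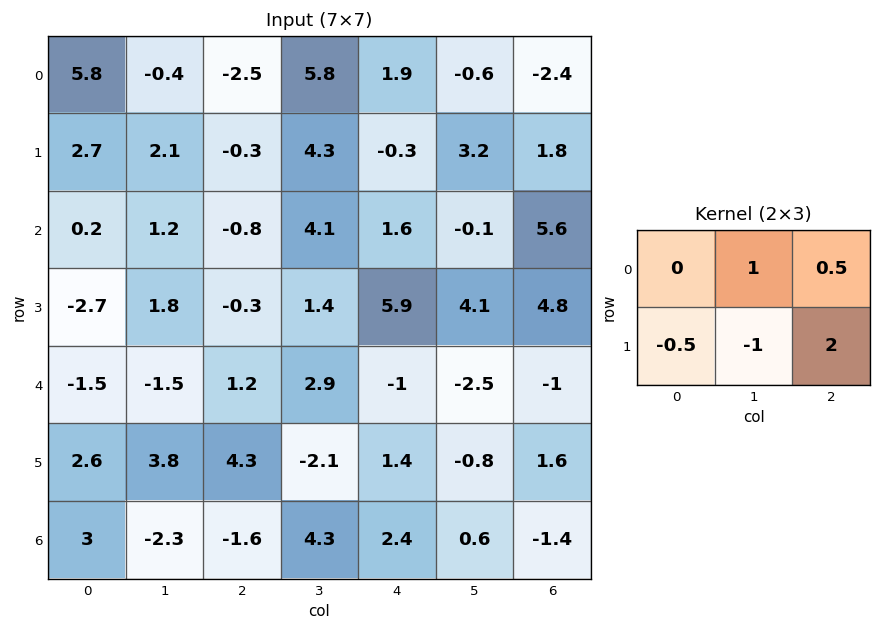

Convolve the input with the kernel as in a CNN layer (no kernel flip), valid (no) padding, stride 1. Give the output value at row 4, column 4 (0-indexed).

The receptive field on the input at this output position is [-1 -2.5 -1 / 1.4 -0.8 1.6]. Elementwise product with the kernel and sum: -2.5·1 + -1·0.5 + 1.4·-0.5 + -0.8·-1 + 1.6·2.

0.3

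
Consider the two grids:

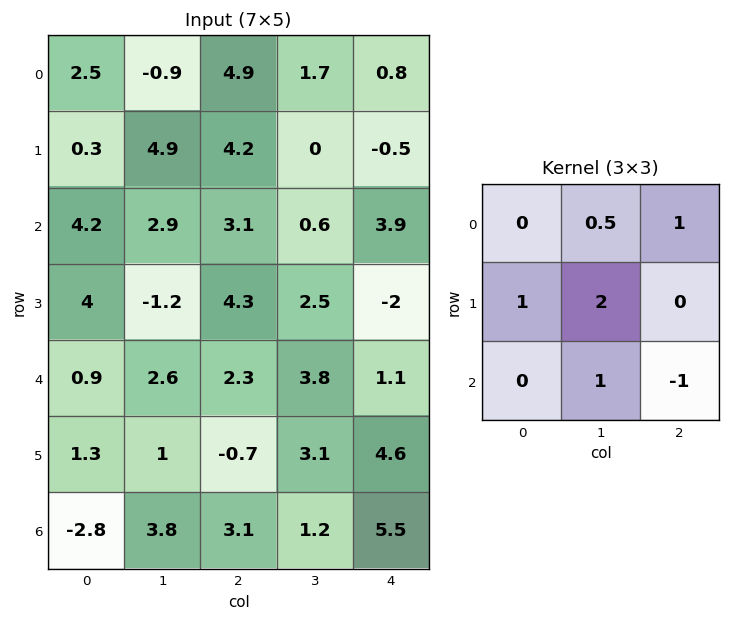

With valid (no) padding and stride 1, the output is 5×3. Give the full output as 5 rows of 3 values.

Output[0,0]: The receptive field on the input at this output position is [2.5 -0.9 4.9 / 0.3 4.9 4.2 / 4.2 2.9 3.1]. Elementwise product with the kernel and sum: -0.9·0.5 + 4.9·1 + 0.3·1 + 4.9·2 + 2.9·1 + 3.1·-1.

14.35 19.95 2.55
11.15 13 8.3
6.45 8.05 16.2
11.5 8.05 7.65
7.6 6.45 4.2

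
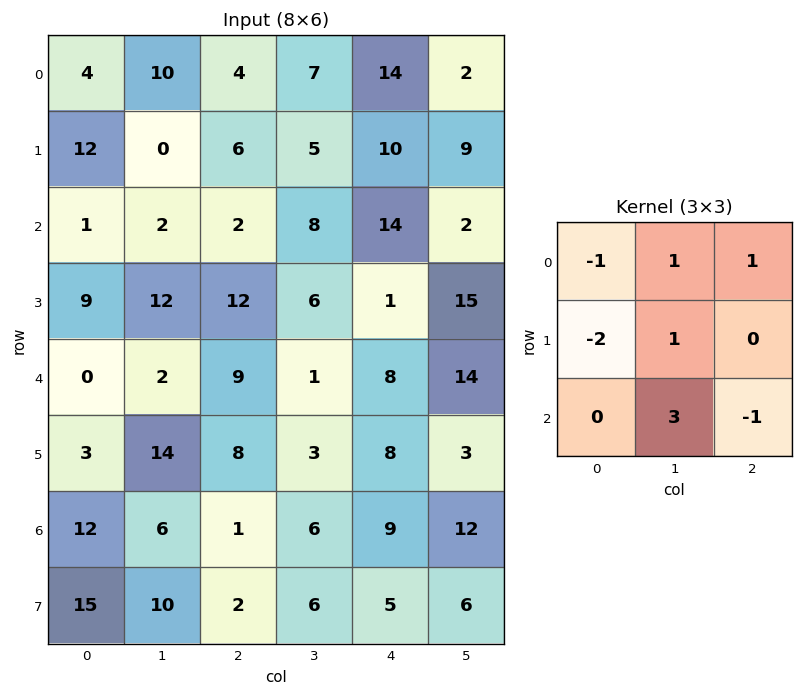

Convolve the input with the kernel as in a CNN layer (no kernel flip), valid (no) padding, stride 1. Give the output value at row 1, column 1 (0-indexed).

39

The receptive field on the input at this output position is [0 6 5 / 2 2 8 / 12 12 6]. Elementwise product with the kernel and sum: 0·-1 + 6·1 + 5·1 + 2·-2 + 2·1 + 12·3 + 6·-1.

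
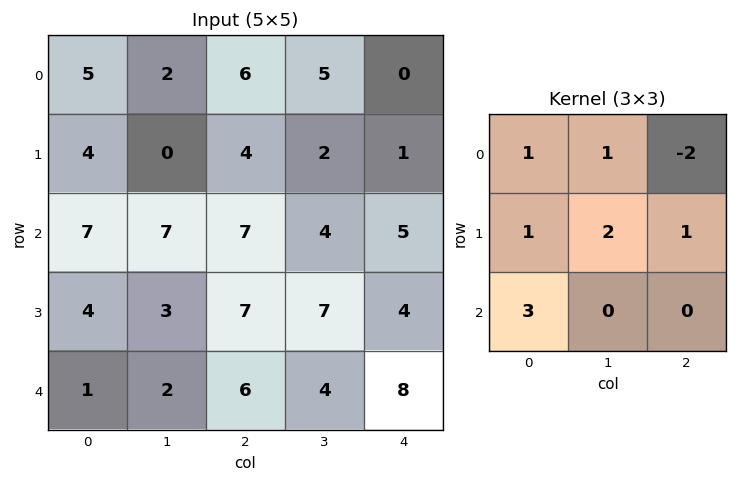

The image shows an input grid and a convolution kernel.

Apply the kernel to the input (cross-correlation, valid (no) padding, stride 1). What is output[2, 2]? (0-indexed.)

The receptive field on the input at this output position is [7 4 5 / 7 7 4 / 6 4 8]. Elementwise product with the kernel and sum: 7·1 + 4·1 + 5·-2 + 7·1 + 7·2 + 4·1 + 6·3.

44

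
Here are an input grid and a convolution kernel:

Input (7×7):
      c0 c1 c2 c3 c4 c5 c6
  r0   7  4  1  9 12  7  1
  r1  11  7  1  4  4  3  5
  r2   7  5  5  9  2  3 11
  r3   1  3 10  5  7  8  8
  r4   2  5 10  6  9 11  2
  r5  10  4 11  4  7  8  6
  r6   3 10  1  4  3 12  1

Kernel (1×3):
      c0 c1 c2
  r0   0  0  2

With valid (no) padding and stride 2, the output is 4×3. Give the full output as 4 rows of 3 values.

Output[0,0]: The receptive field on the input at this output position is [7 4 1]. Elementwise product with the kernel and sum: 1·2.
Output[0,1]: The receptive field on the input at this output position is [1 9 12]. Elementwise product with the kernel and sum: 12·2.

2 24 2
10 4 22
20 18 4
2 6 2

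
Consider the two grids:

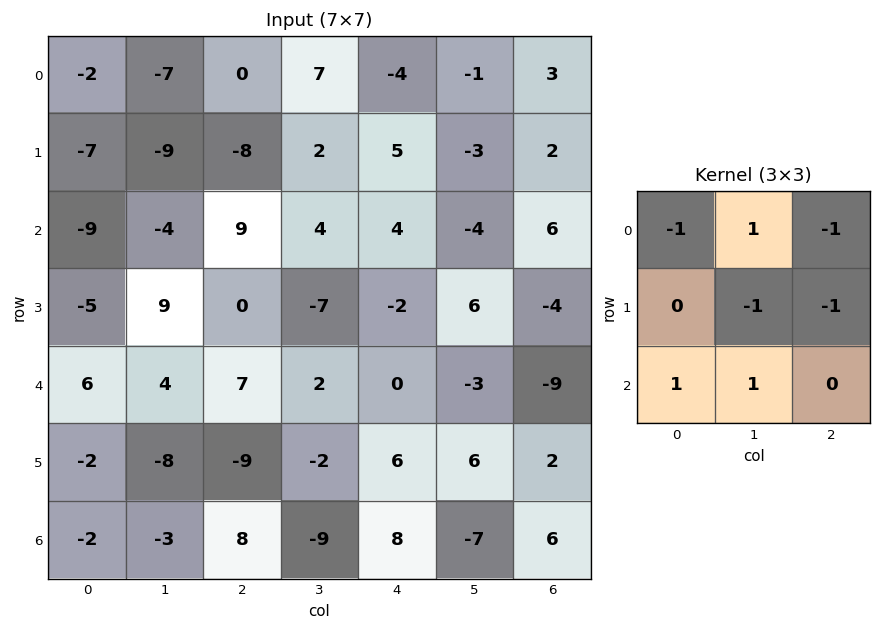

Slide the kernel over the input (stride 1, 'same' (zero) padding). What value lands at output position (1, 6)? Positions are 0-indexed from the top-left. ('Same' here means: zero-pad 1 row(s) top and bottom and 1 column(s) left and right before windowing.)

The receptive field on the zero-padded input at this output position is [-1 3 0 / -3 2 0 / -4 6 0]. Elementwise product with the kernel and sum: -1·-1 + 3·1 + 0·-1 + 2·-1 + 0·-1 + -4·1 + 6·1.

4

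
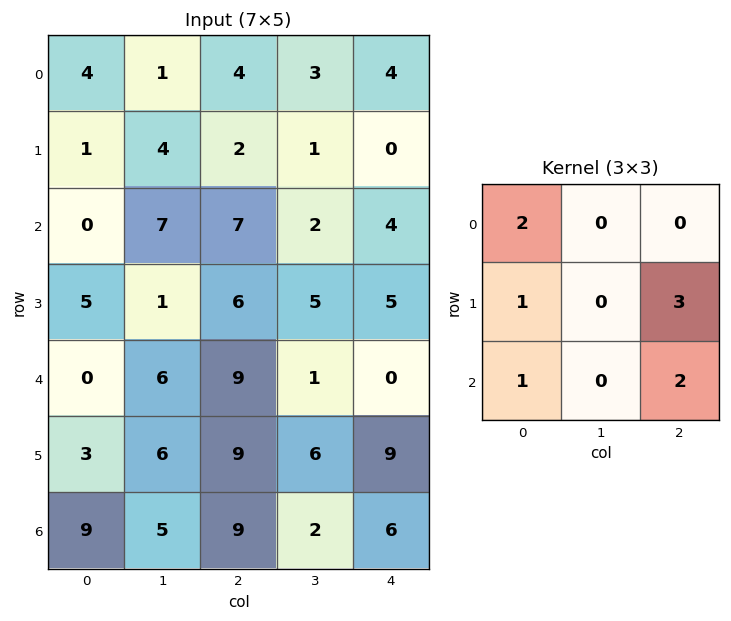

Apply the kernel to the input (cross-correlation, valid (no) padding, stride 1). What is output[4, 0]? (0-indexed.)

The receptive field on the input at this output position is [0 6 9 / 3 6 9 / 9 5 9]. Elementwise product with the kernel and sum: 0·2 + 3·1 + 9·3 + 9·1 + 9·2.

57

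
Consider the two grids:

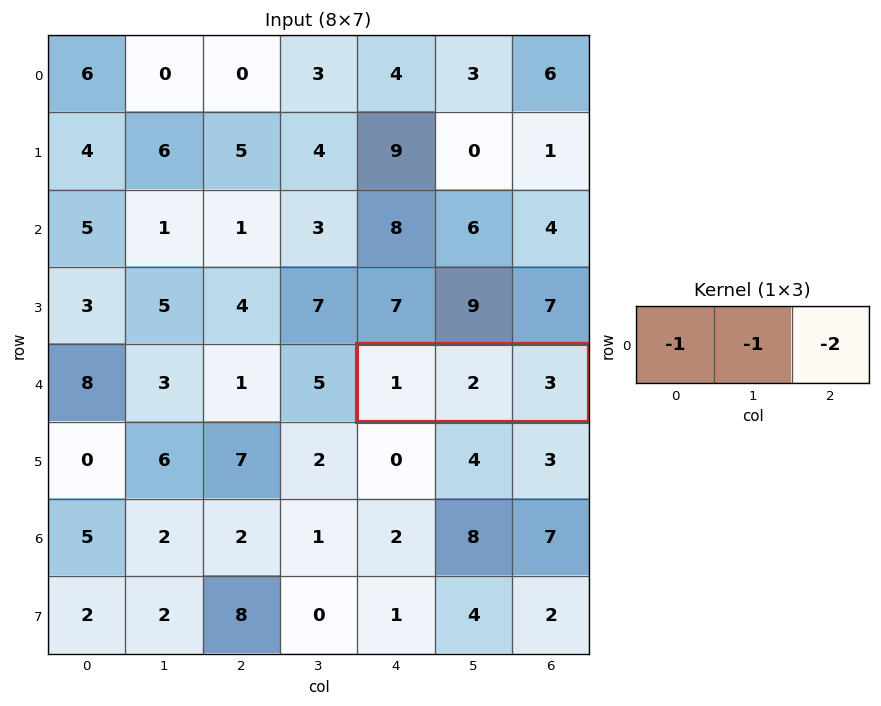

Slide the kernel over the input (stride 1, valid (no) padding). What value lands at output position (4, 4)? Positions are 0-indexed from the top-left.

The receptive field on the input at this output position is [1 2 3]. Elementwise product with the kernel and sum: 1·-1 + 2·-1 + 3·-2.

-9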